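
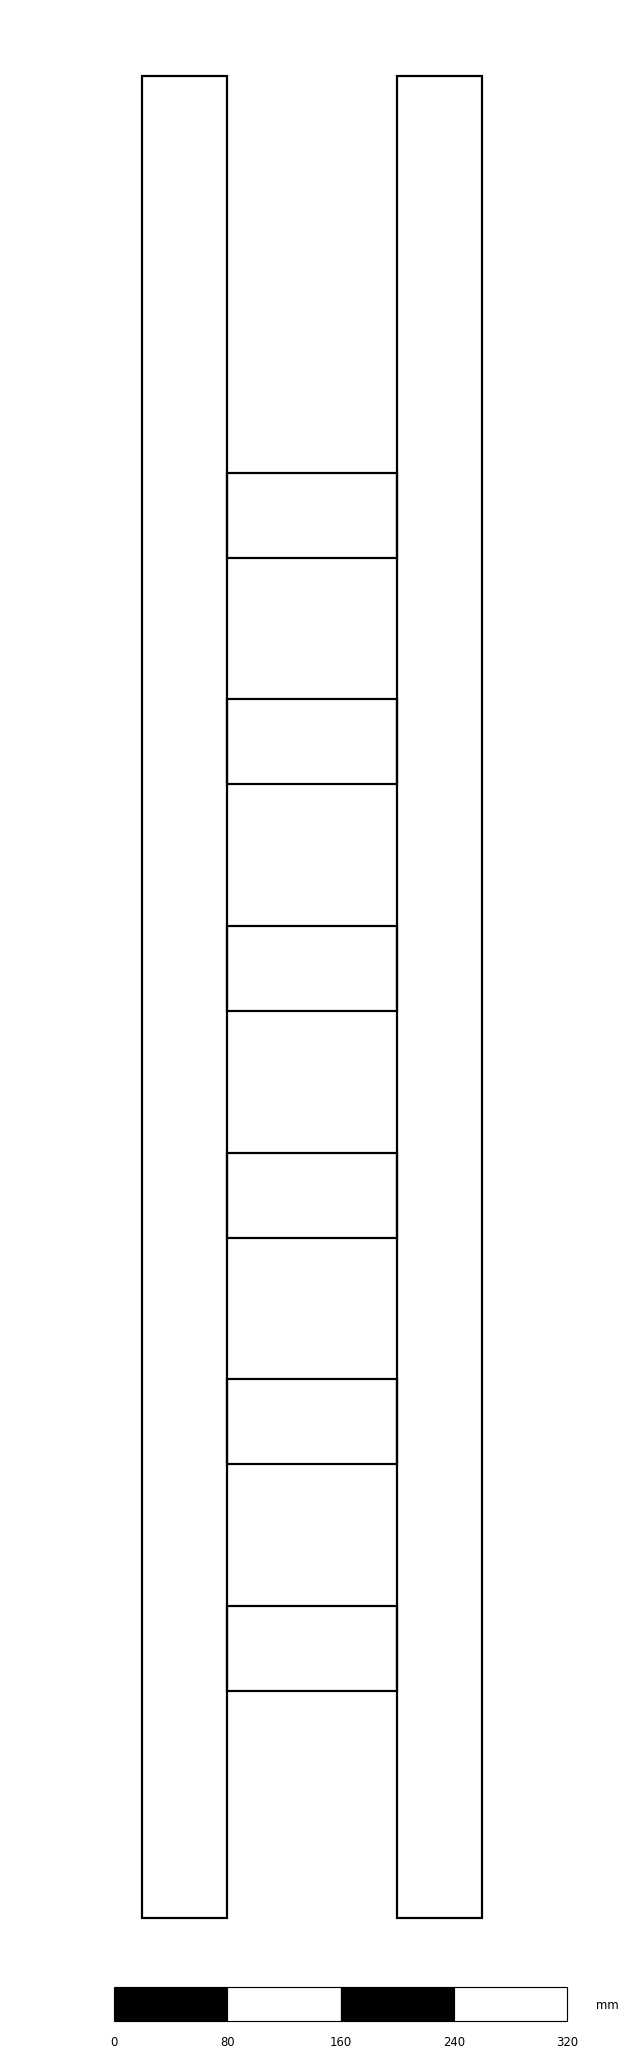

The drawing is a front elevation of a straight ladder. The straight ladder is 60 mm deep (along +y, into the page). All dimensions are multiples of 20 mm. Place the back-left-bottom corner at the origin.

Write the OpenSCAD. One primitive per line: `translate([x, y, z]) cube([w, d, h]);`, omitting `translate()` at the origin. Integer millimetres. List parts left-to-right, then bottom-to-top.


cube([60, 60, 1300]);
translate([60, 0, 160]) cube([120, 60, 60]);
translate([60, 0, 320]) cube([120, 60, 60]);
translate([60, 0, 480]) cube([120, 60, 60]);
translate([60, 0, 640]) cube([120, 60, 60]);
translate([60, 0, 800]) cube([120, 60, 60]);
translate([60, 0, 960]) cube([120, 60, 60]);
translate([180, 0, 0]) cube([60, 60, 1300]);


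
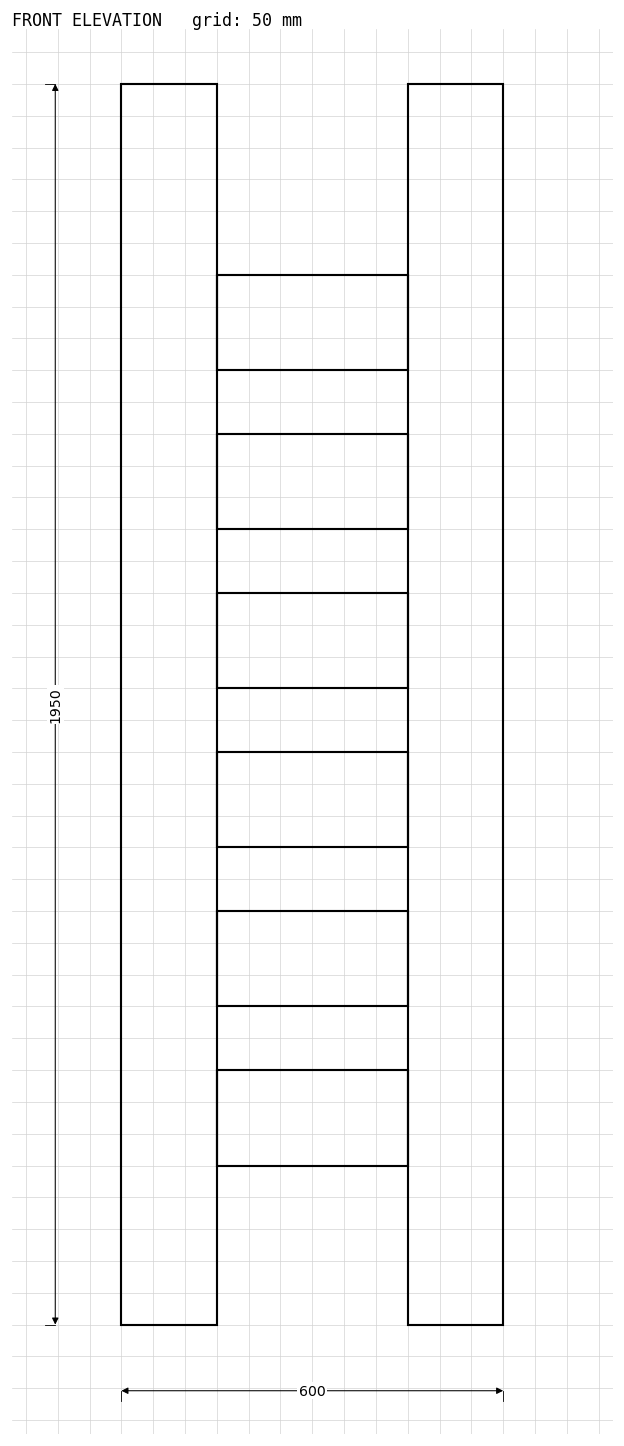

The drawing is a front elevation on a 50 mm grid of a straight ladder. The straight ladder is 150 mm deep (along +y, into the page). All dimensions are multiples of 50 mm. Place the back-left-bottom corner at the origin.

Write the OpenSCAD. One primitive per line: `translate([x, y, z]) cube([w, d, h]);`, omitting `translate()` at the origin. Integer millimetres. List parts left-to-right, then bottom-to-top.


cube([150, 150, 1950]);
translate([150, 0, 250]) cube([300, 150, 150]);
translate([150, 0, 500]) cube([300, 150, 150]);
translate([150, 0, 750]) cube([300, 150, 150]);
translate([150, 0, 1000]) cube([300, 150, 150]);
translate([150, 0, 1250]) cube([300, 150, 150]);
translate([150, 0, 1500]) cube([300, 150, 150]);
translate([450, 0, 0]) cube([150, 150, 1950]);


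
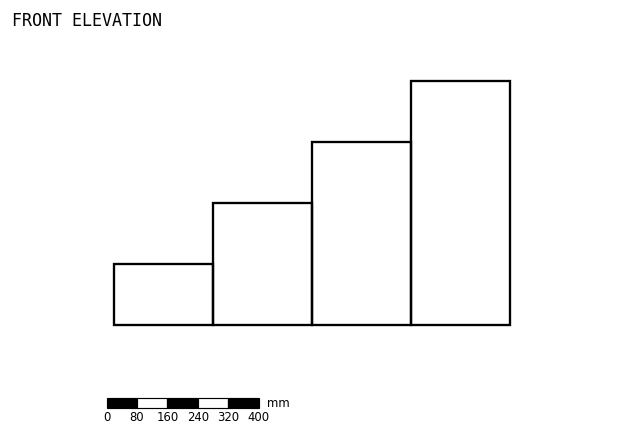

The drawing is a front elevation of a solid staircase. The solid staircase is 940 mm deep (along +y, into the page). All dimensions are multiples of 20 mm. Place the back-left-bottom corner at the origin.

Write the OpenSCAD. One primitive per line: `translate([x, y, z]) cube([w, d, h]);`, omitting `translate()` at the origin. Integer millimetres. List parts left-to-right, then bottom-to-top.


cube([260, 940, 160]);
translate([260, 0, 0]) cube([260, 940, 320]);
translate([520, 0, 0]) cube([260, 940, 480]);
translate([780, 0, 0]) cube([260, 940, 640]);


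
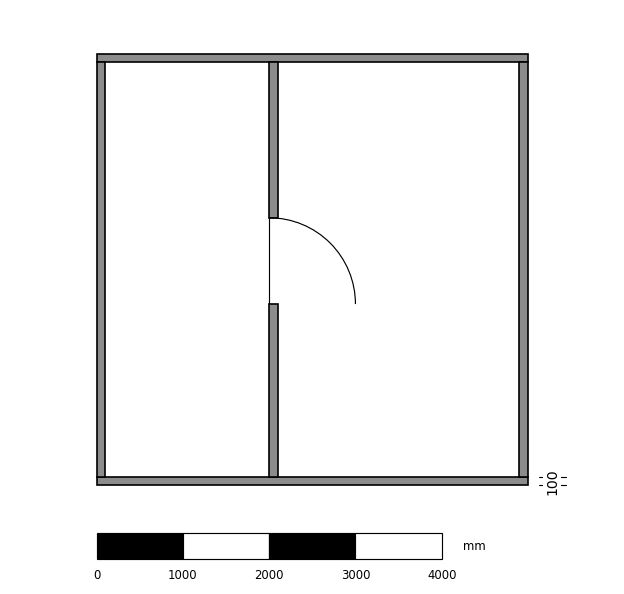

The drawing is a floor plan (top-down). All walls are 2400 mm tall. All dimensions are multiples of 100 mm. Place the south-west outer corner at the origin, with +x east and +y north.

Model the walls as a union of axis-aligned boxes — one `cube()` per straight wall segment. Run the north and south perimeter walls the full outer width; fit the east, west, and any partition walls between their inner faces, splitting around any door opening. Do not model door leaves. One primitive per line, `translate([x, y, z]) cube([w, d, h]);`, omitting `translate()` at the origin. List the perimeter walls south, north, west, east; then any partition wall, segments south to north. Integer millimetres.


cube([5000, 100, 2400]);
translate([0, 4900, 0]) cube([5000, 100, 2400]);
translate([0, 100, 0]) cube([100, 4800, 2400]);
translate([4900, 100, 0]) cube([100, 4800, 2400]);
translate([2000, 100, 0]) cube([100, 2000, 2400]);
translate([2000, 3100, 0]) cube([100, 1800, 2400]);


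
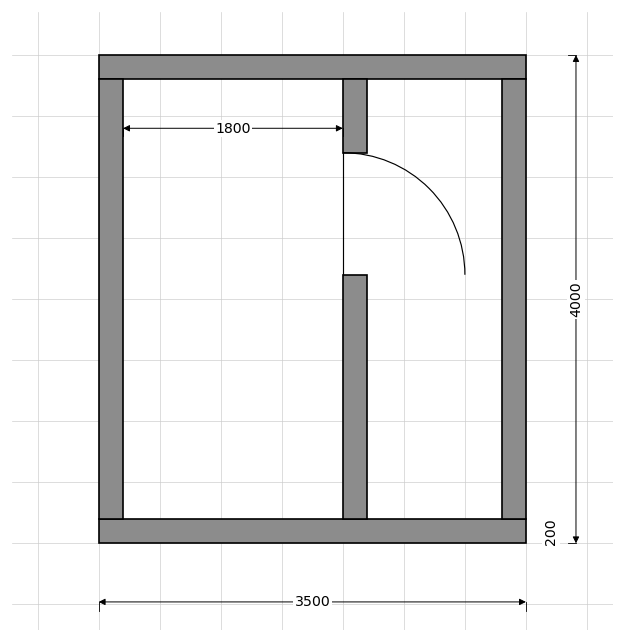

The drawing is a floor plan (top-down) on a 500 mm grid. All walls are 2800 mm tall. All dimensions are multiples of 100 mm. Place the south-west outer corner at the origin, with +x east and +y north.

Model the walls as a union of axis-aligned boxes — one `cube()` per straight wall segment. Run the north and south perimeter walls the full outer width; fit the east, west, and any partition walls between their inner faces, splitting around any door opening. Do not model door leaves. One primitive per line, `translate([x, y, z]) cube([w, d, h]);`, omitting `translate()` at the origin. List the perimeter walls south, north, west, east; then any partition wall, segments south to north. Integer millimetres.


cube([3500, 200, 2800]);
translate([0, 3800, 0]) cube([3500, 200, 2800]);
translate([0, 200, 0]) cube([200, 3600, 2800]);
translate([3300, 200, 0]) cube([200, 3600, 2800]);
translate([2000, 200, 0]) cube([200, 2000, 2800]);
translate([2000, 3200, 0]) cube([200, 600, 2800]);


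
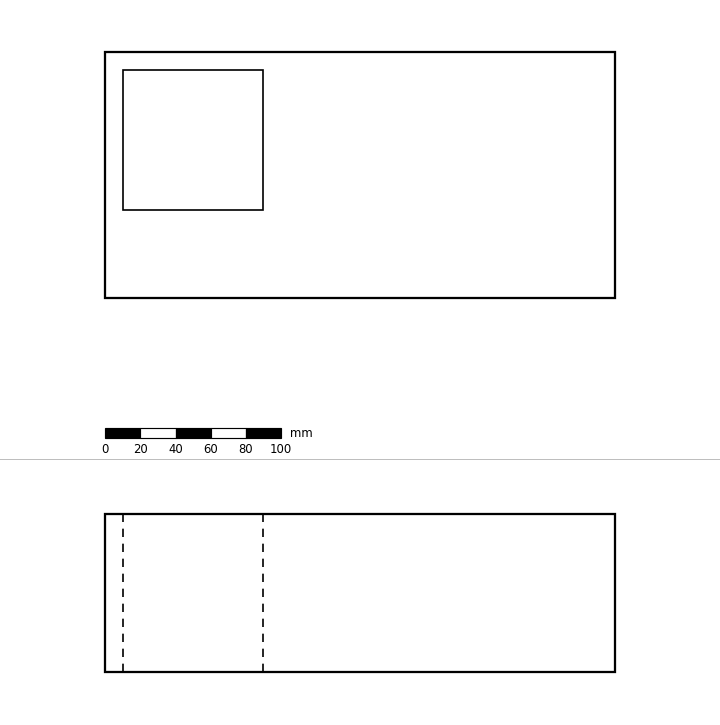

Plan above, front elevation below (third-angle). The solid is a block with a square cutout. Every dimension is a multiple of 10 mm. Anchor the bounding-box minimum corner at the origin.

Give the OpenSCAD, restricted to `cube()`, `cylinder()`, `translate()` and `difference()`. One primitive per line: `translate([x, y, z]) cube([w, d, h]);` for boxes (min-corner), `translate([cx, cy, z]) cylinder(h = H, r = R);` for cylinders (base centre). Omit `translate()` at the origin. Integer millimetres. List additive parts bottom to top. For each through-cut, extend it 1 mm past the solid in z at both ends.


difference() {
  cube([290, 140, 90]);
  translate([10, 50, -1]) cube([80, 80, 92]);
}


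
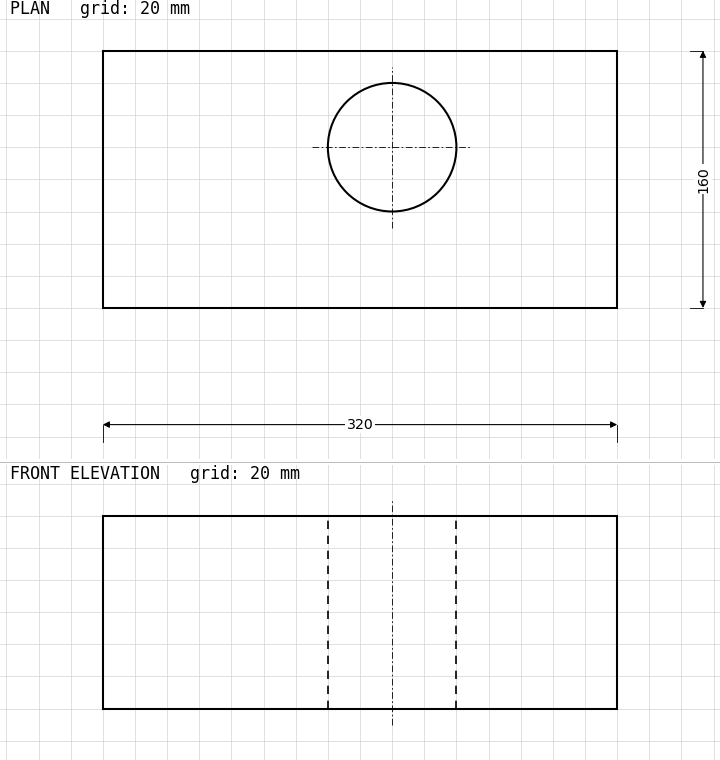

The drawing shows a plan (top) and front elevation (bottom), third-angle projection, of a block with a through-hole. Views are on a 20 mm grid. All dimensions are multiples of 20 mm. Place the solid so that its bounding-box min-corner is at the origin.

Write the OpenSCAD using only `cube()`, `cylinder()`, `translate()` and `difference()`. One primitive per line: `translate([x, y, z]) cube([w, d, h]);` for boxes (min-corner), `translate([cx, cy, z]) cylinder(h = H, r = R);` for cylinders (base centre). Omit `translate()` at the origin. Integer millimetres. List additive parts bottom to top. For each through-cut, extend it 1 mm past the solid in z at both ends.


difference() {
  cube([320, 160, 120]);
  translate([180, 100, -1]) cylinder(h = 122, r = 40);
}


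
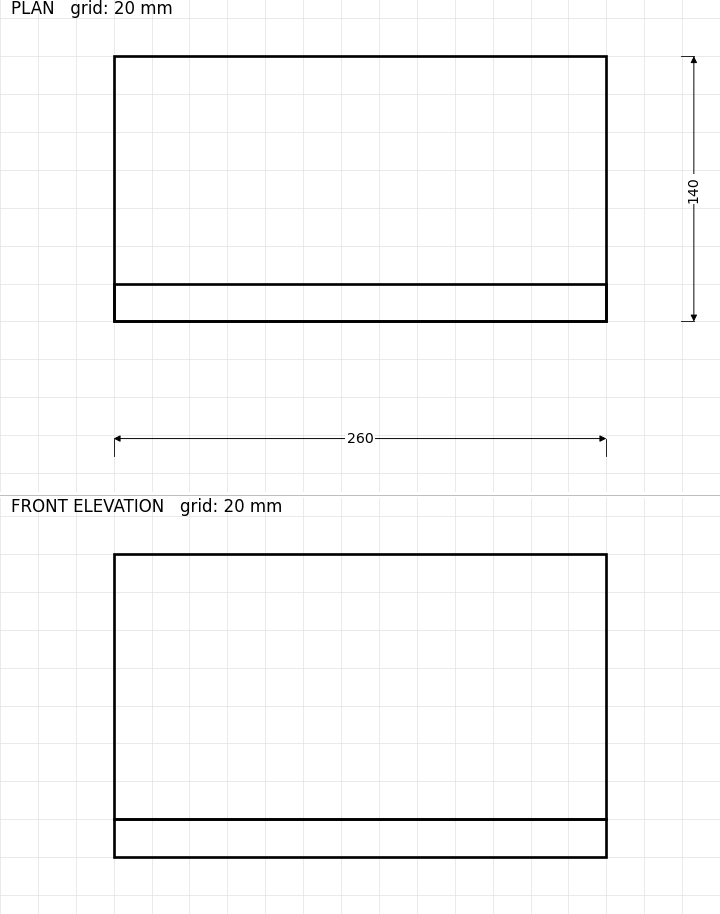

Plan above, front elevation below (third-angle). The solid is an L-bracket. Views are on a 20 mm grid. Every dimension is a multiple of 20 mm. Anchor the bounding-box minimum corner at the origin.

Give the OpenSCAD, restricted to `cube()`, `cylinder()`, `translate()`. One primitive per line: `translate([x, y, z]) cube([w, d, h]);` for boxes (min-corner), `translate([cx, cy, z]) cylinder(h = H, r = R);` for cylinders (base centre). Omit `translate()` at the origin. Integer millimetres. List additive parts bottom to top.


cube([260, 140, 20]);
translate([0, 0, 20]) cube([260, 20, 140]);


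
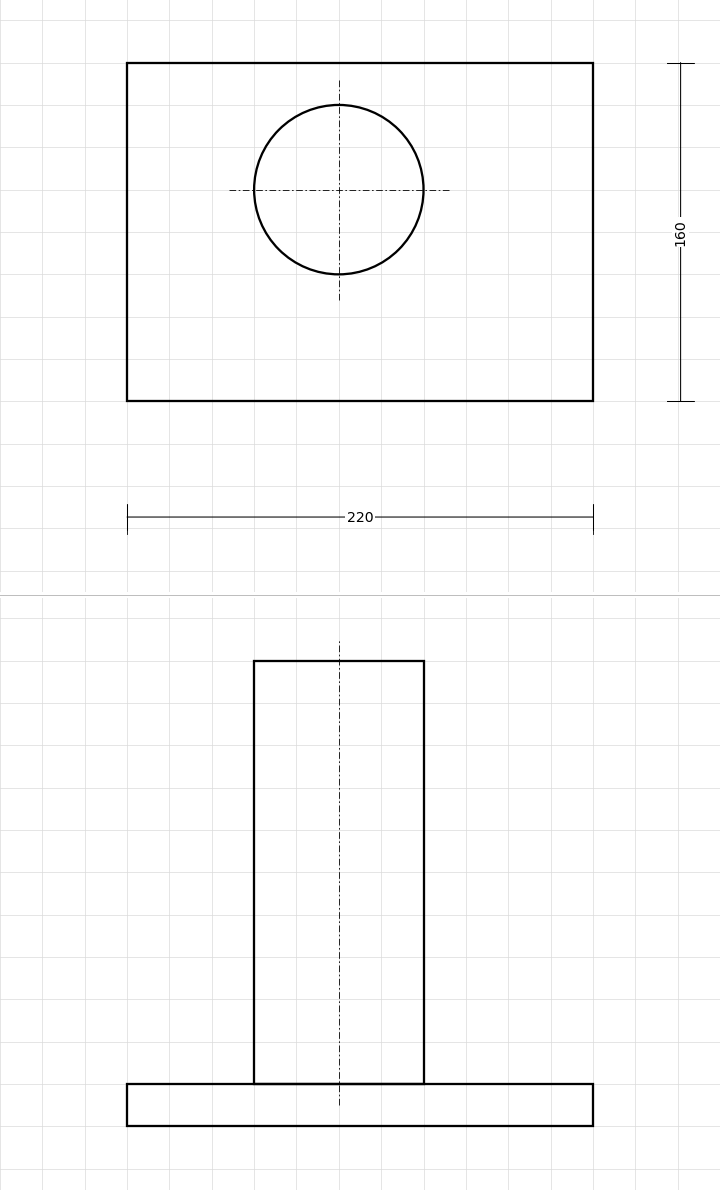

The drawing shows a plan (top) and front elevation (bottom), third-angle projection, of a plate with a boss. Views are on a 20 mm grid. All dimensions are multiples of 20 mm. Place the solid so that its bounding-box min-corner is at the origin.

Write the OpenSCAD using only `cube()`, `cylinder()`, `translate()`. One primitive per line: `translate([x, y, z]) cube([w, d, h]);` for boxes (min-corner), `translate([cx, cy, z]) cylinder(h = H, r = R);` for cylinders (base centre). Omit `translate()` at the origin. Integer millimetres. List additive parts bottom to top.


cube([220, 160, 20]);
translate([100, 100, 20]) cylinder(h = 200, r = 40);


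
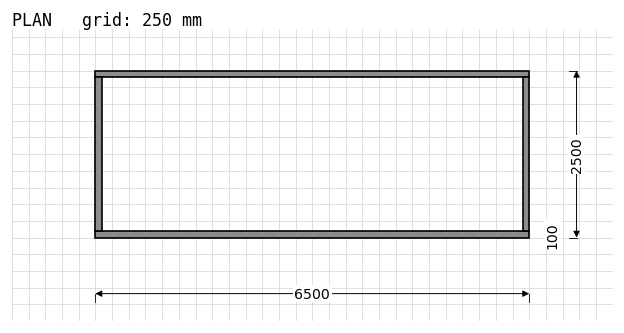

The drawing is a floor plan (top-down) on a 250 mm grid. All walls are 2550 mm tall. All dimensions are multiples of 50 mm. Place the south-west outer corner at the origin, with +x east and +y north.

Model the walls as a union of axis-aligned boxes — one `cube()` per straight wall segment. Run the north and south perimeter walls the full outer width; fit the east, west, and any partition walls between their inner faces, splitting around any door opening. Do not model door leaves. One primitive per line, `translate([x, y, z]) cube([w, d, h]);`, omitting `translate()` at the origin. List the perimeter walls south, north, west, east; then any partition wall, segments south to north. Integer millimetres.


cube([6500, 100, 2550]);
translate([0, 2400, 0]) cube([6500, 100, 2550]);
translate([0, 100, 0]) cube([100, 2300, 2550]);
translate([6400, 100, 0]) cube([100, 2300, 2550]);


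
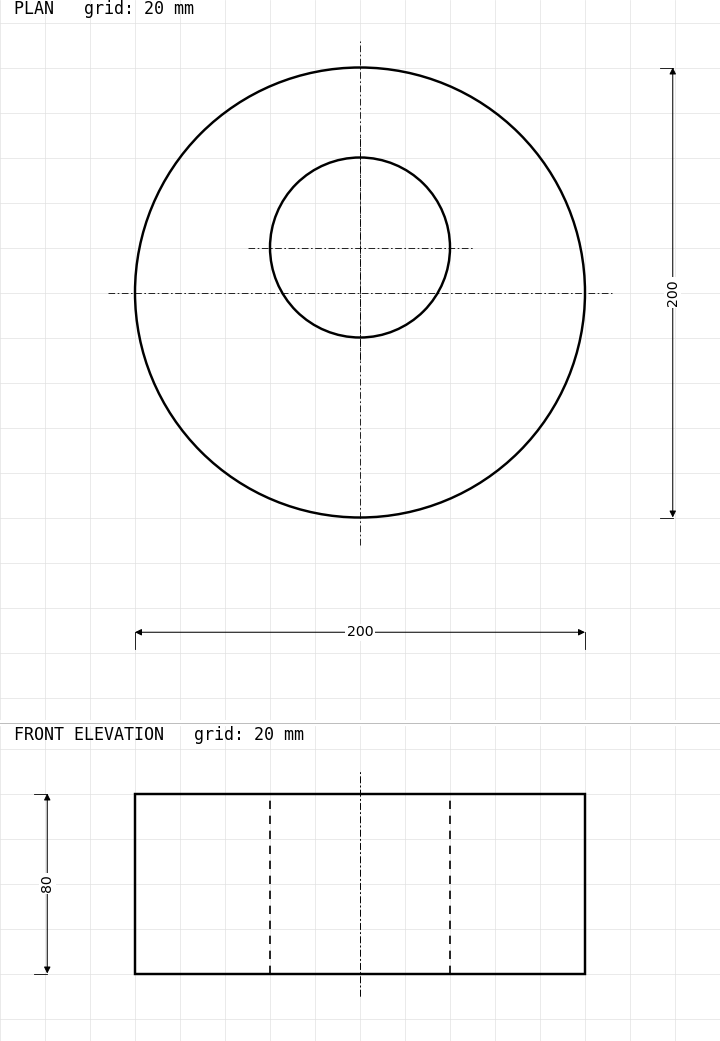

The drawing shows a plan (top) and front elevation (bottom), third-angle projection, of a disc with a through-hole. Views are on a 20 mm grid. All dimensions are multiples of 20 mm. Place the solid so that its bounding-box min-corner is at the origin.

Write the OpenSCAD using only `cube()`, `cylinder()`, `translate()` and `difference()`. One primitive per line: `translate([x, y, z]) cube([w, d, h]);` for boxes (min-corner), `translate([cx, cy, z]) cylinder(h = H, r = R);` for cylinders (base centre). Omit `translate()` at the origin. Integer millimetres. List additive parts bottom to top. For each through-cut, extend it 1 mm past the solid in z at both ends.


difference() {
  translate([100, 100, 0]) cylinder(h = 80, r = 100);
  translate([100, 120, -1]) cylinder(h = 82, r = 40);
}


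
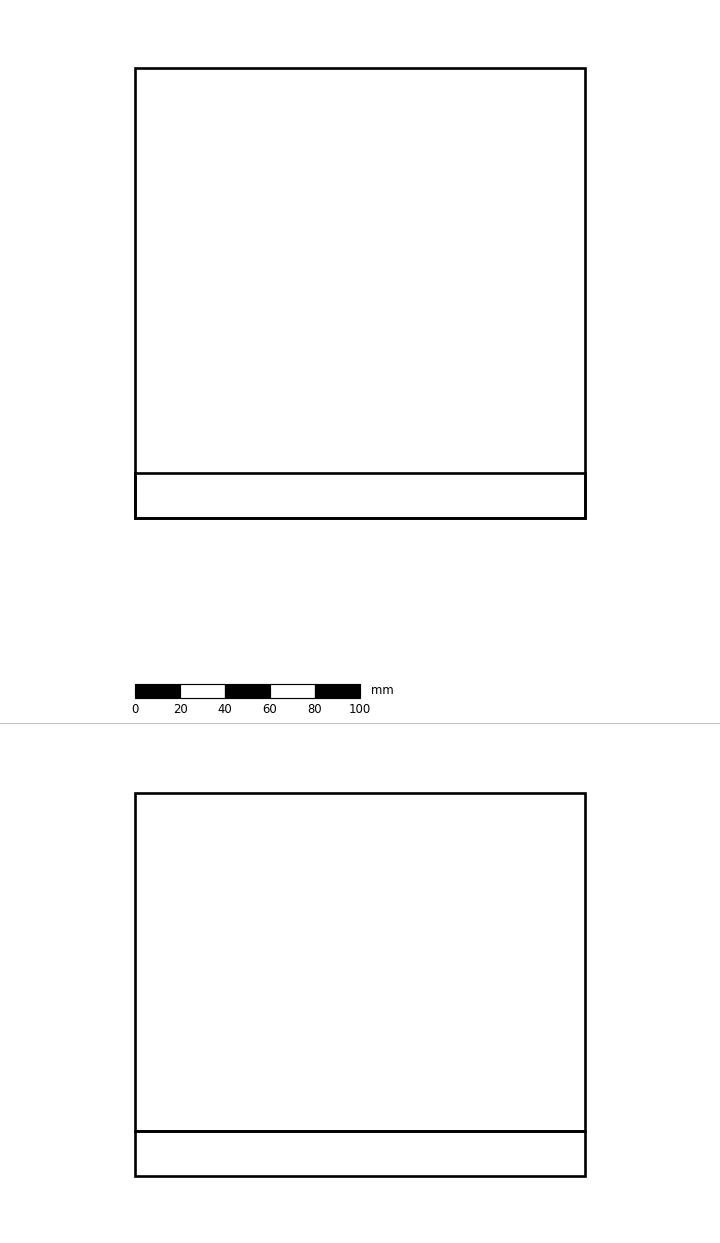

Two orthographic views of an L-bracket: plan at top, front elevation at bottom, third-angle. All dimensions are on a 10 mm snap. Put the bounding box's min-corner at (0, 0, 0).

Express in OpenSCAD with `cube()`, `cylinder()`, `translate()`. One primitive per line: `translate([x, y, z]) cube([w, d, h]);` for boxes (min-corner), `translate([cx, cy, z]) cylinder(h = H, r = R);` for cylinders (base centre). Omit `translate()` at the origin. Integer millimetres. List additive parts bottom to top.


cube([200, 200, 20]);
translate([0, 0, 20]) cube([200, 20, 150]);


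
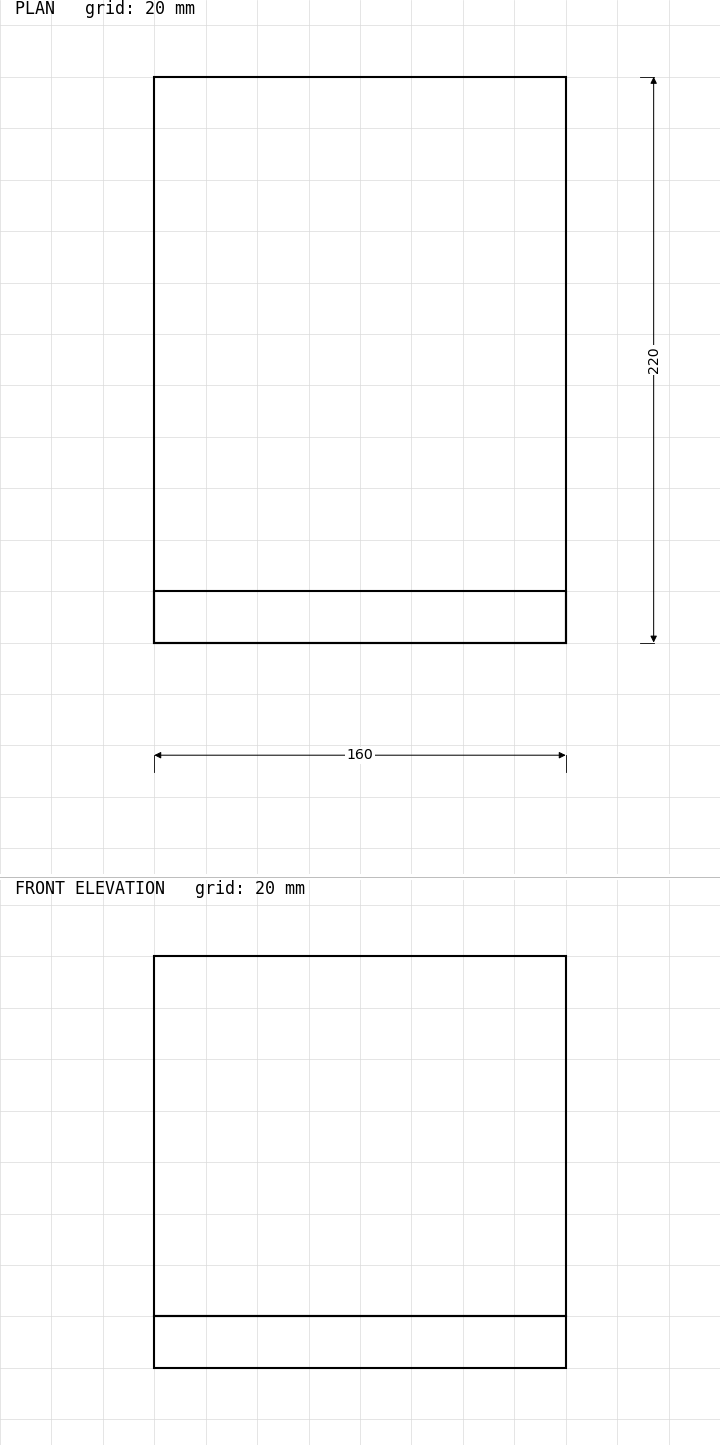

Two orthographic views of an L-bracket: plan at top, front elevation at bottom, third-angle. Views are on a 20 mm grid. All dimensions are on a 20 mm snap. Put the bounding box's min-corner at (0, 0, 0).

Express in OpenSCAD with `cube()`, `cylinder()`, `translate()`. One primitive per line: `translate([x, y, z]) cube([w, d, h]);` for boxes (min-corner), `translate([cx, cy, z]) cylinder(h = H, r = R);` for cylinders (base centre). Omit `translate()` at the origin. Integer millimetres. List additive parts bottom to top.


cube([160, 220, 20]);
translate([0, 0, 20]) cube([160, 20, 140]);


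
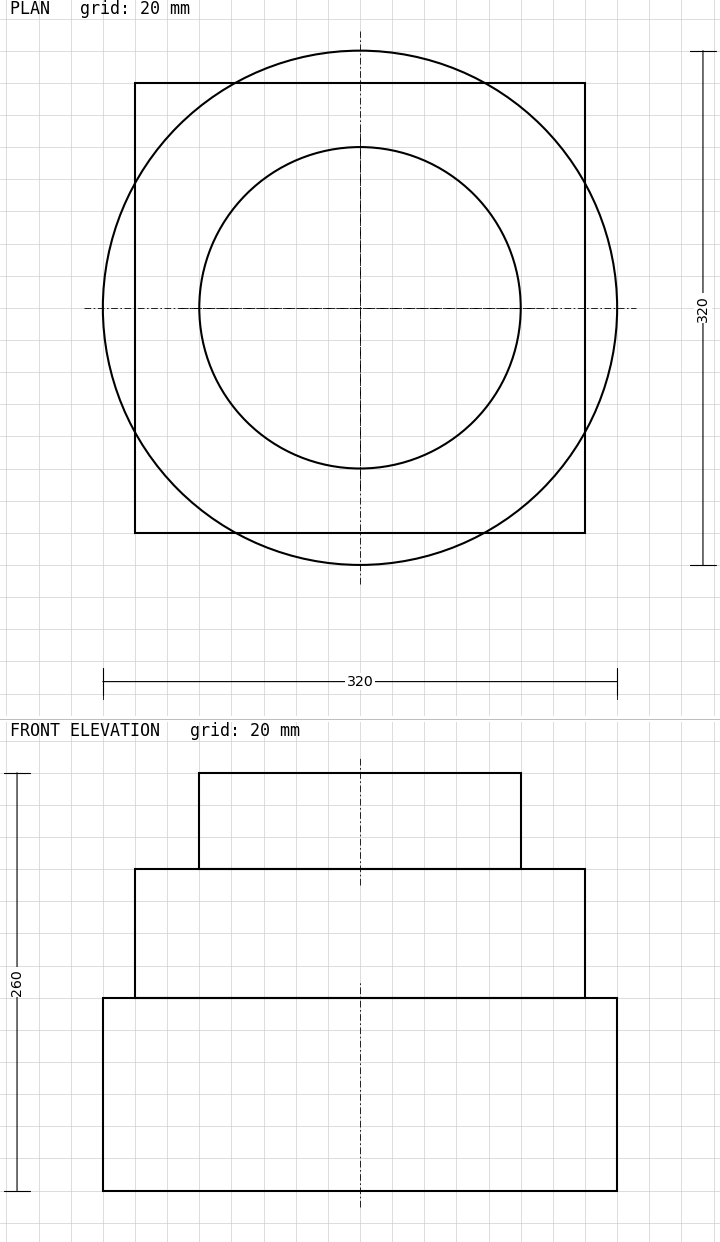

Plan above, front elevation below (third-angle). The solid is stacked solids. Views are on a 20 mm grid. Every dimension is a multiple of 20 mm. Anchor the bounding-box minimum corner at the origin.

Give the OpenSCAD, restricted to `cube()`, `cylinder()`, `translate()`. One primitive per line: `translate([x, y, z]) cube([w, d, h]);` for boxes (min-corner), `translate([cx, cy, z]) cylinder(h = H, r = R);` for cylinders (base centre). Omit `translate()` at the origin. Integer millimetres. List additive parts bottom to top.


translate([160, 160, 0]) cylinder(h = 120, r = 160);
translate([20, 20, 120]) cube([280, 280, 80]);
translate([160, 160, 200]) cylinder(h = 60, r = 100);


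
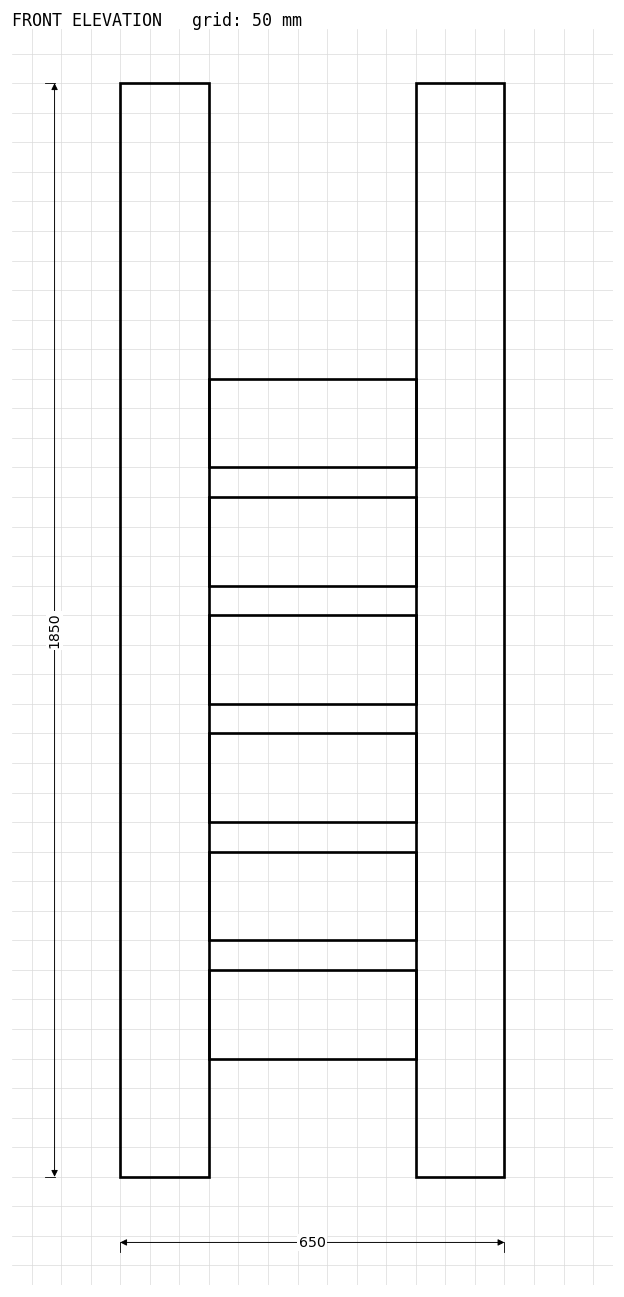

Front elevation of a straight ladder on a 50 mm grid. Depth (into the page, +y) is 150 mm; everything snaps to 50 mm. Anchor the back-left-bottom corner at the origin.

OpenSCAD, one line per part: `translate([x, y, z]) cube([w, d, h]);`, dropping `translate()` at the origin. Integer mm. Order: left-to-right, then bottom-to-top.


cube([150, 150, 1850]);
translate([150, 0, 200]) cube([350, 150, 150]);
translate([150, 0, 400]) cube([350, 150, 150]);
translate([150, 0, 600]) cube([350, 150, 150]);
translate([150, 0, 800]) cube([350, 150, 150]);
translate([150, 0, 1000]) cube([350, 150, 150]);
translate([150, 0, 1200]) cube([350, 150, 150]);
translate([500, 0, 0]) cube([150, 150, 1850]);


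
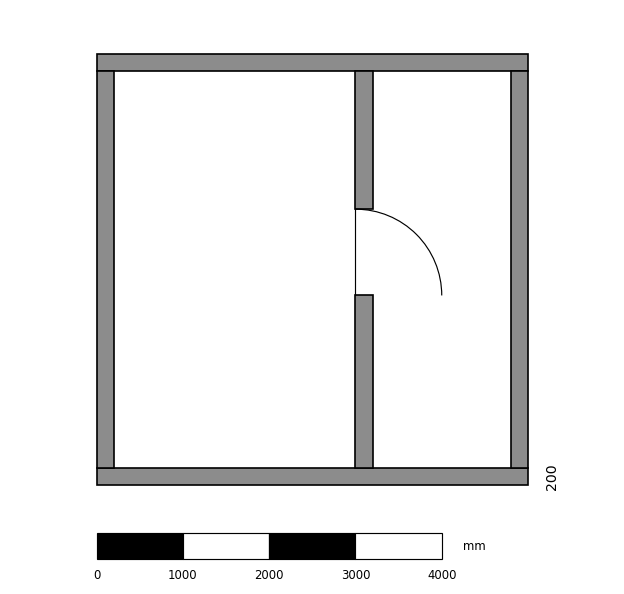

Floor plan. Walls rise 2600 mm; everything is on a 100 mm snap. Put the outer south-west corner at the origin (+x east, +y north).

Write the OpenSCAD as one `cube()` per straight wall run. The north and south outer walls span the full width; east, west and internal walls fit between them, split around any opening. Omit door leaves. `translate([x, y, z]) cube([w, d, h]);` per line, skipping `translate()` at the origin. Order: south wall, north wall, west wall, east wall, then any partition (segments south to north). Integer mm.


cube([5000, 200, 2600]);
translate([0, 4800, 0]) cube([5000, 200, 2600]);
translate([0, 200, 0]) cube([200, 4600, 2600]);
translate([4800, 200, 0]) cube([200, 4600, 2600]);
translate([3000, 200, 0]) cube([200, 2000, 2600]);
translate([3000, 3200, 0]) cube([200, 1600, 2600]);


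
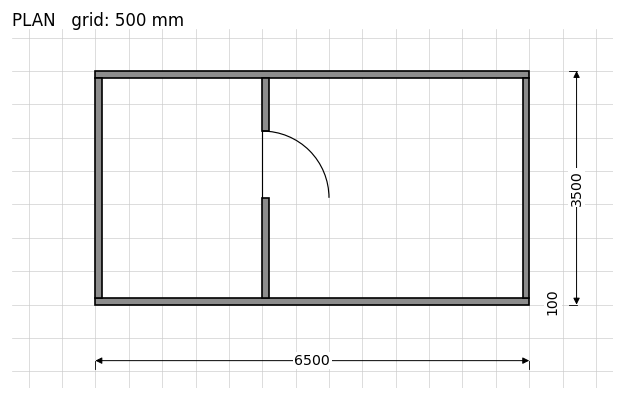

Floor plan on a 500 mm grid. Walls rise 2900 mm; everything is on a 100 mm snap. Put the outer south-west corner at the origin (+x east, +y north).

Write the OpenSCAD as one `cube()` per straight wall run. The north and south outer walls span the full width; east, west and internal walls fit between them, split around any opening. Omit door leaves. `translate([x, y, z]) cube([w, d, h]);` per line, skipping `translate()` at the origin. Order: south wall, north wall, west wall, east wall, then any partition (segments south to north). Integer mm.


cube([6500, 100, 2900]);
translate([0, 3400, 0]) cube([6500, 100, 2900]);
translate([0, 100, 0]) cube([100, 3300, 2900]);
translate([6400, 100, 0]) cube([100, 3300, 2900]);
translate([2500, 100, 0]) cube([100, 1500, 2900]);
translate([2500, 2600, 0]) cube([100, 800, 2900]);


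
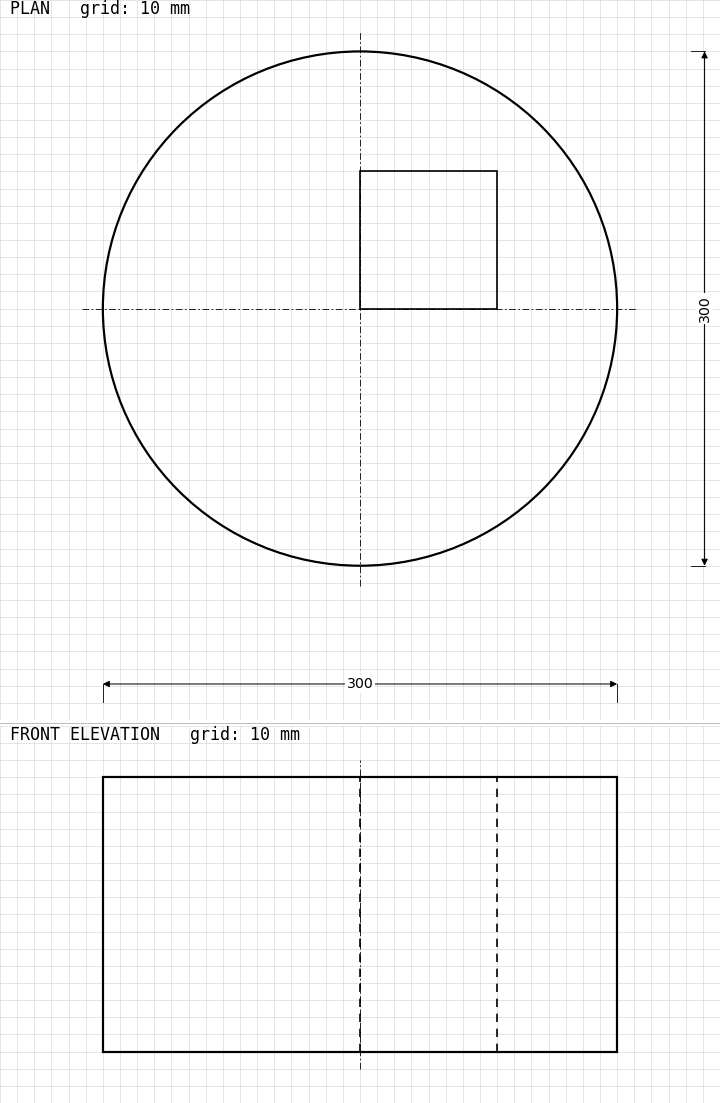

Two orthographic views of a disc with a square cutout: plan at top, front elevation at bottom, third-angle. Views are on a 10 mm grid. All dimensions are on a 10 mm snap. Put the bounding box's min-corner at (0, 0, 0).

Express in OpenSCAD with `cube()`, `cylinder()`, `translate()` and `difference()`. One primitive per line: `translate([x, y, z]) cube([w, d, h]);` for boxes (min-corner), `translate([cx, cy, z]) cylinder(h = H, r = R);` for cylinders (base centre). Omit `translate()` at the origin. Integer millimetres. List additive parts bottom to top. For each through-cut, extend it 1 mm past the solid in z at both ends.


difference() {
  translate([150, 150, 0]) cylinder(h = 160, r = 150);
  translate([150, 150, -1]) cube([80, 80, 162]);
}


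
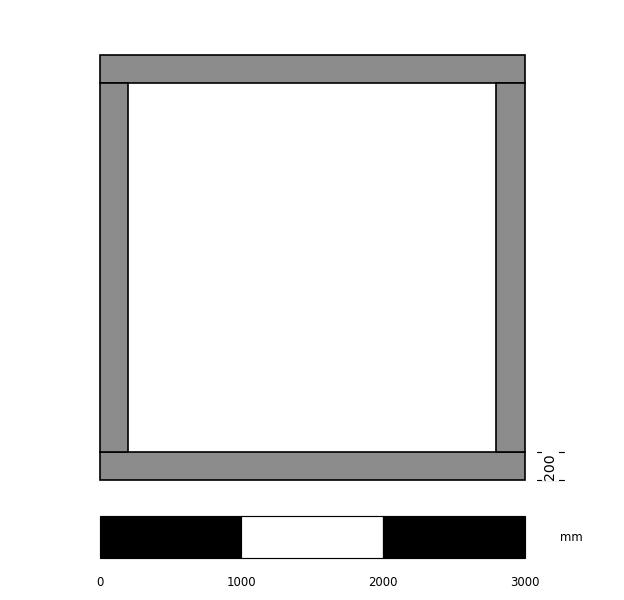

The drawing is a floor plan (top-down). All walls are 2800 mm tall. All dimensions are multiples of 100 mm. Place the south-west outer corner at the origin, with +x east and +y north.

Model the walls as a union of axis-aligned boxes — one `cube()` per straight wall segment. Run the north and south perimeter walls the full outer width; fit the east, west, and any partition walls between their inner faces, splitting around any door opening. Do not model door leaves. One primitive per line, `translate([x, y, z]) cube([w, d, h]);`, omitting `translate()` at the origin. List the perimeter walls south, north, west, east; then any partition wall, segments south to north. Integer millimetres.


cube([3000, 200, 2800]);
translate([0, 2800, 0]) cube([3000, 200, 2800]);
translate([0, 200, 0]) cube([200, 2600, 2800]);
translate([2800, 200, 0]) cube([200, 2600, 2800]);


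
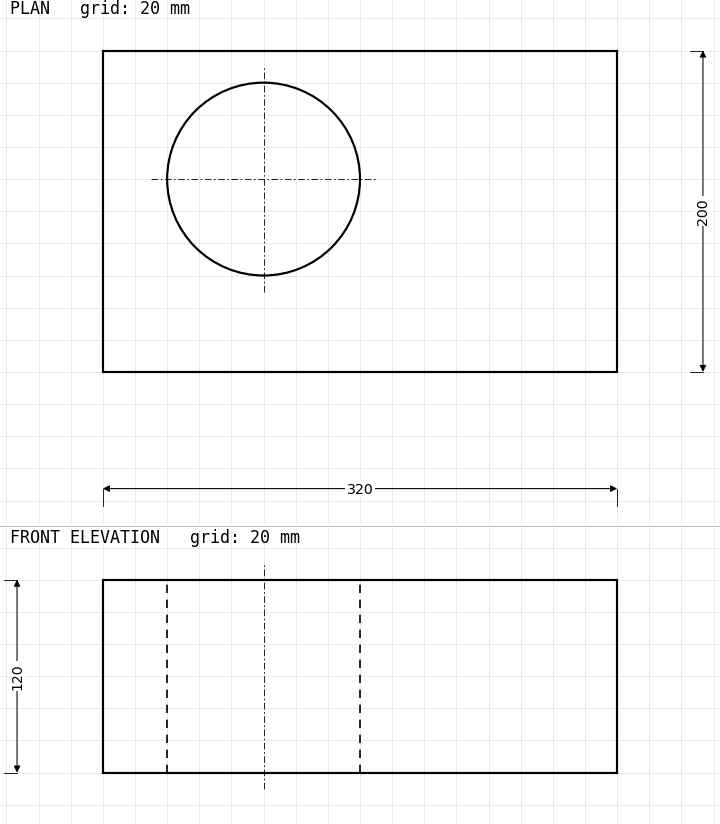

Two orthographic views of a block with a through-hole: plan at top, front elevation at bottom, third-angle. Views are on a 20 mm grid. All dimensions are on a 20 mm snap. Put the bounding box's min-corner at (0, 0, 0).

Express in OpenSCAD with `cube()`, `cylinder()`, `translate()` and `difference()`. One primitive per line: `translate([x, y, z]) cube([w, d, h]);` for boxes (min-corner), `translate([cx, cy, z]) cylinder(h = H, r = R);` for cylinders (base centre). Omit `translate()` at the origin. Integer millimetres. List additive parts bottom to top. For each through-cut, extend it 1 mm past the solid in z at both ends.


difference() {
  cube([320, 200, 120]);
  translate([100, 120, -1]) cylinder(h = 122, r = 60);
}


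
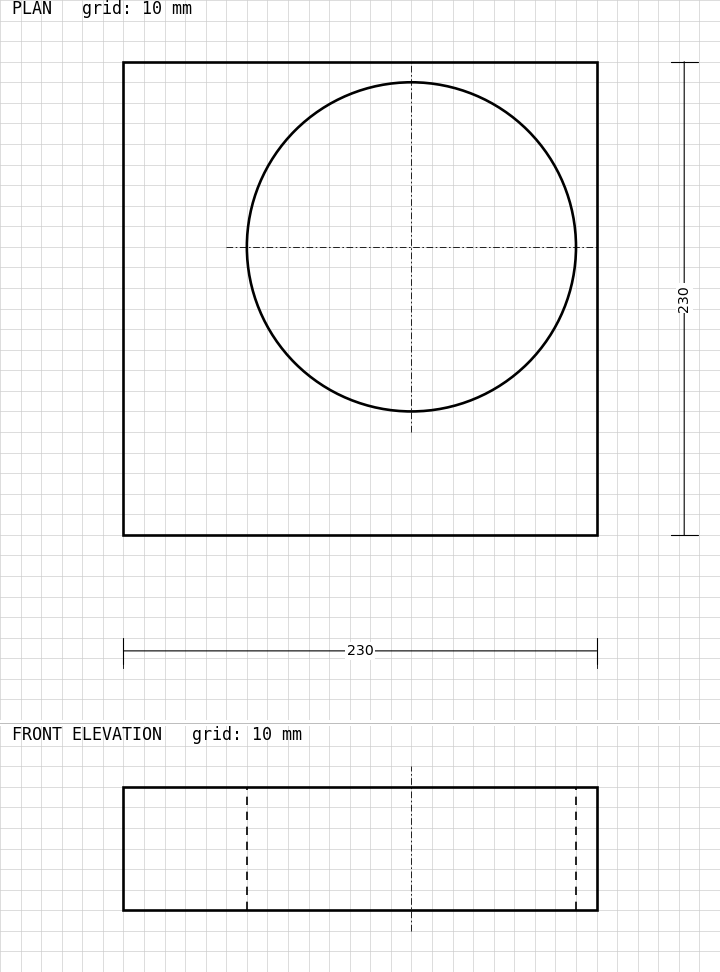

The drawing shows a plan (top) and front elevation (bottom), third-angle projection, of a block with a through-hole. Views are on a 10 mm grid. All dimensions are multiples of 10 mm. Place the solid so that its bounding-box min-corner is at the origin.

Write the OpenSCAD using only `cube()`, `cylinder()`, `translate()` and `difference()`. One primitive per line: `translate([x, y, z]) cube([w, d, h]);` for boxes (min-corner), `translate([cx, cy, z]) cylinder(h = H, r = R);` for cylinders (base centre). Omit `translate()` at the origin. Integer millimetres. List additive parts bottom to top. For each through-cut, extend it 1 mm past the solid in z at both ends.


difference() {
  cube([230, 230, 60]);
  translate([140, 140, -1]) cylinder(h = 62, r = 80);
}


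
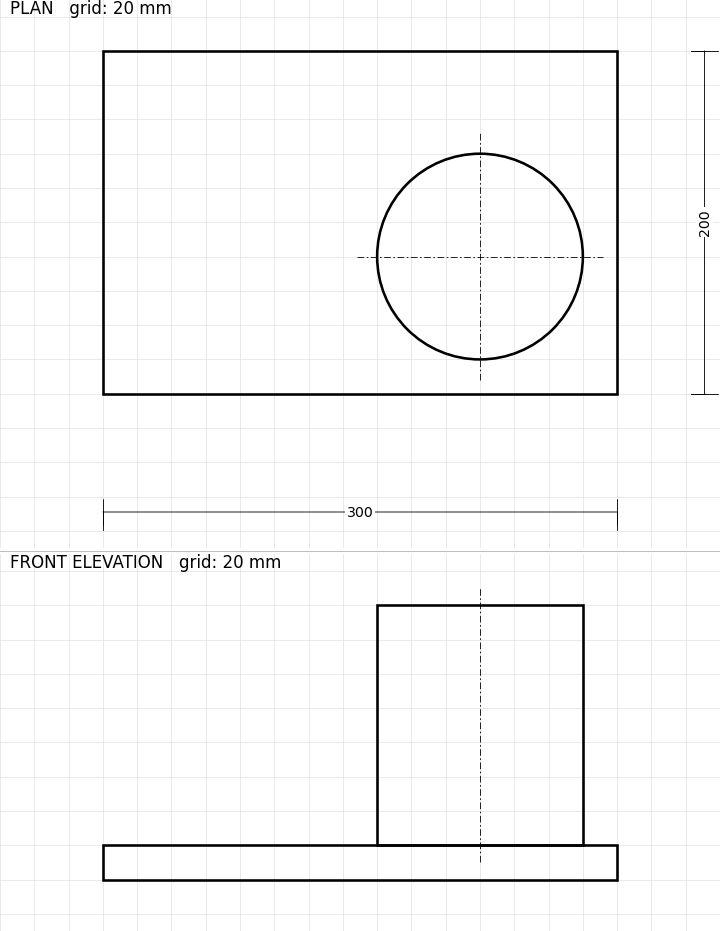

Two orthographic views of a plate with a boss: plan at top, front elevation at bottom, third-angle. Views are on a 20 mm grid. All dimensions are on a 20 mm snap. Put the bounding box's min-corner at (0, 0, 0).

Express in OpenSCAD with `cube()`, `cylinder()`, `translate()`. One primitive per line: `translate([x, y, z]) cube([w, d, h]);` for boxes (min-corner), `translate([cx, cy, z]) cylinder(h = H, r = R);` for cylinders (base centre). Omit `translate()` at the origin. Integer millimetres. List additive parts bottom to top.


cube([300, 200, 20]);
translate([220, 80, 20]) cylinder(h = 140, r = 60);


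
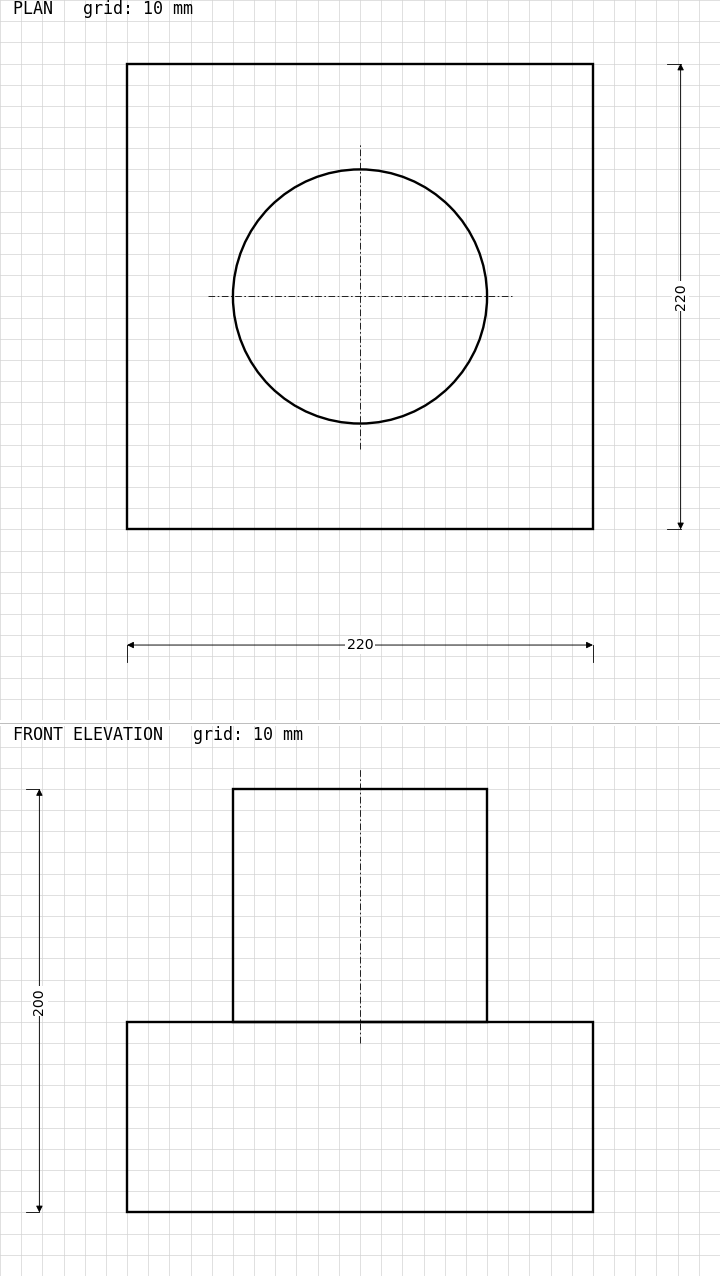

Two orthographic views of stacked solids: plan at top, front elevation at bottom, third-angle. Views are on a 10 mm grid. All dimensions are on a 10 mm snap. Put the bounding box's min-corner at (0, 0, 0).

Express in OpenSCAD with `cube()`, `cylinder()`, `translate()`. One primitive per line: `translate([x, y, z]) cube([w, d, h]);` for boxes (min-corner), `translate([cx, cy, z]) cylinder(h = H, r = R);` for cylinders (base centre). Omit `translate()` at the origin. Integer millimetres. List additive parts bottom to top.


cube([220, 220, 90]);
translate([110, 110, 90]) cylinder(h = 110, r = 60);


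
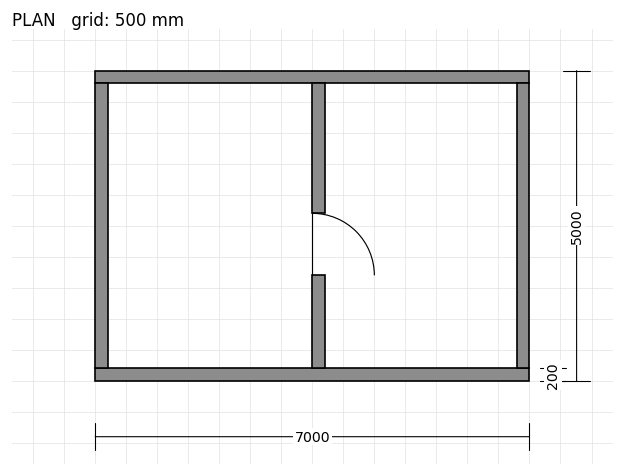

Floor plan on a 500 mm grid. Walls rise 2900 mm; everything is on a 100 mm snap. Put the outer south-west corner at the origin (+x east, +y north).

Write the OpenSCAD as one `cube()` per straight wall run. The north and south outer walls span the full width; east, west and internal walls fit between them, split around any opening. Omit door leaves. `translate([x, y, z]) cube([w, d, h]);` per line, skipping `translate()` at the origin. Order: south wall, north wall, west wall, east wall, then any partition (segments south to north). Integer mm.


cube([7000, 200, 2900]);
translate([0, 4800, 0]) cube([7000, 200, 2900]);
translate([0, 200, 0]) cube([200, 4600, 2900]);
translate([6800, 200, 0]) cube([200, 4600, 2900]);
translate([3500, 200, 0]) cube([200, 1500, 2900]);
translate([3500, 2700, 0]) cube([200, 2100, 2900]);


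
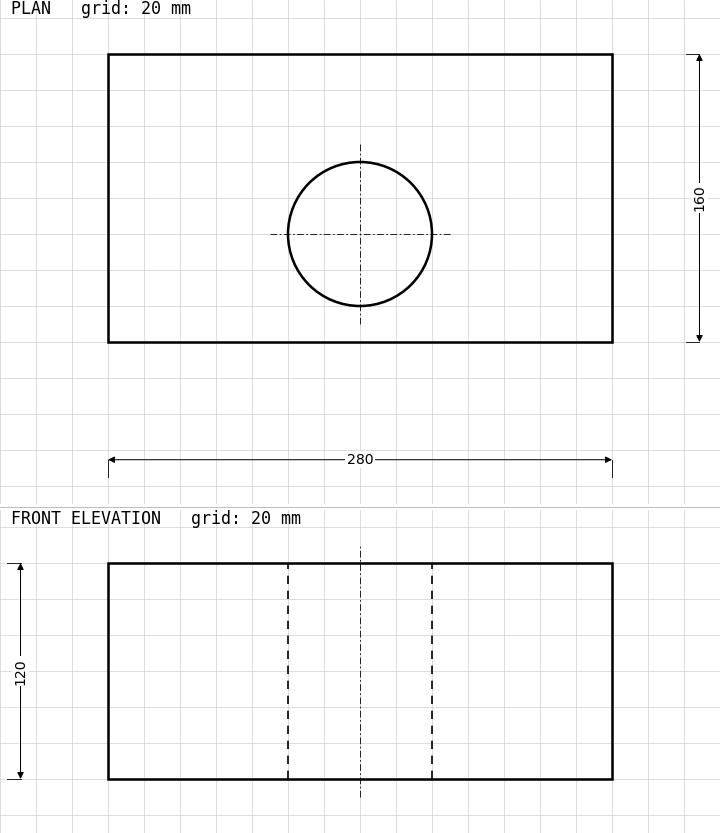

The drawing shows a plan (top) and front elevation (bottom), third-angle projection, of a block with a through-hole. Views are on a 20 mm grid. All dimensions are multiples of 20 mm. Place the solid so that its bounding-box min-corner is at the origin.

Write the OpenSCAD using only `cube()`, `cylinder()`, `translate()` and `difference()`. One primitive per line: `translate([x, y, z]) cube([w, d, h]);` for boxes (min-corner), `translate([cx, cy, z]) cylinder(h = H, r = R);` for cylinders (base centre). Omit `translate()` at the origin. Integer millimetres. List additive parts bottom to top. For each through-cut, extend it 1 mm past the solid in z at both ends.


difference() {
  cube([280, 160, 120]);
  translate([140, 60, -1]) cylinder(h = 122, r = 40);
}


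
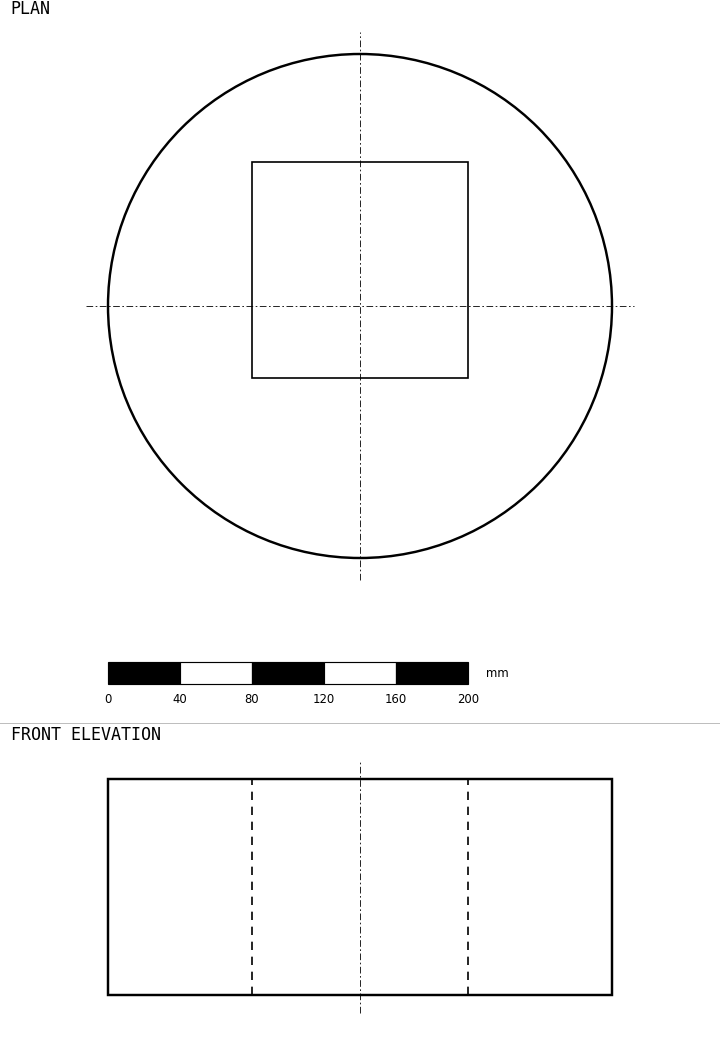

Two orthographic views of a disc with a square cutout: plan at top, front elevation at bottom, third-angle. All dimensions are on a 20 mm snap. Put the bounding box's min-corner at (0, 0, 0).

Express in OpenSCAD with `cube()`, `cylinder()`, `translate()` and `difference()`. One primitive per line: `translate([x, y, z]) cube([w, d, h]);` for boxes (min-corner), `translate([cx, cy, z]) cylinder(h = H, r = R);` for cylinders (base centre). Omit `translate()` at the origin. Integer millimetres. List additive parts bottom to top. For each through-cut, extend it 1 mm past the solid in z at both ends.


difference() {
  translate([140, 140, 0]) cylinder(h = 120, r = 140);
  translate([80, 100, -1]) cube([120, 120, 122]);
}


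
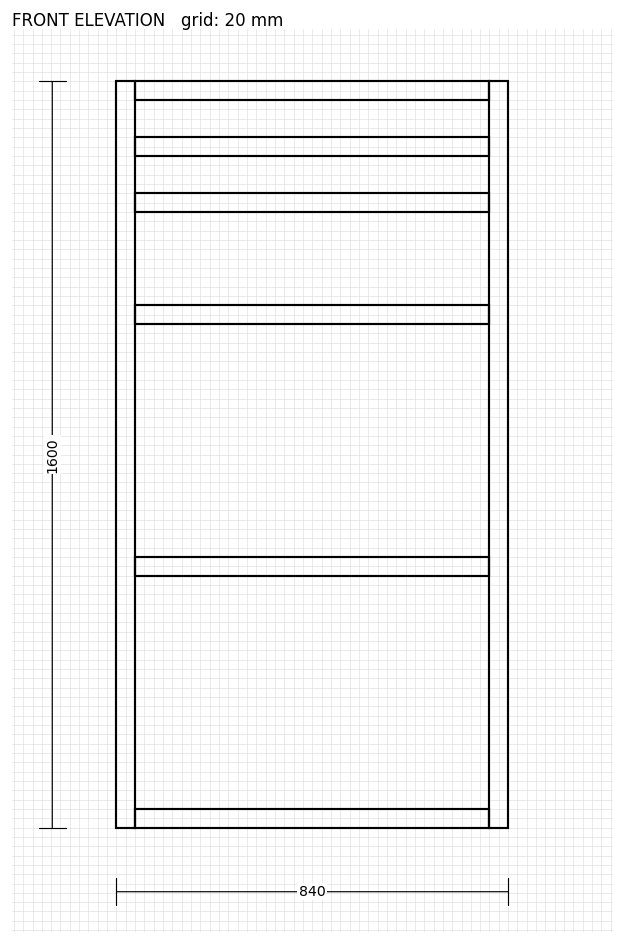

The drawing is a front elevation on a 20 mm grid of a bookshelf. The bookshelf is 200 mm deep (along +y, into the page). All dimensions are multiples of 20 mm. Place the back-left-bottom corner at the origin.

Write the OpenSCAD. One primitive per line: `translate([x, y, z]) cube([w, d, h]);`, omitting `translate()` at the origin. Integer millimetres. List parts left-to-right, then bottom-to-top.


cube([40, 200, 1600]);
translate([40, 0, 0]) cube([760, 200, 40]);
translate([40, 0, 540]) cube([760, 200, 40]);
translate([40, 0, 1080]) cube([760, 200, 40]);
translate([40, 0, 1320]) cube([760, 200, 40]);
translate([40, 0, 1440]) cube([760, 200, 40]);
translate([40, 0, 1560]) cube([760, 200, 40]);
translate([800, 0, 0]) cube([40, 200, 1600]);


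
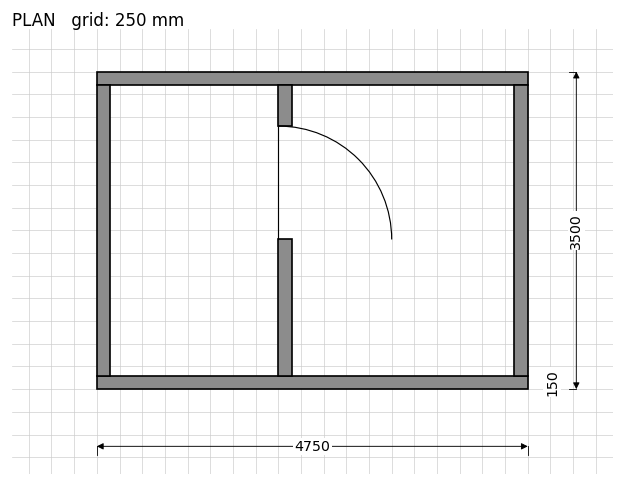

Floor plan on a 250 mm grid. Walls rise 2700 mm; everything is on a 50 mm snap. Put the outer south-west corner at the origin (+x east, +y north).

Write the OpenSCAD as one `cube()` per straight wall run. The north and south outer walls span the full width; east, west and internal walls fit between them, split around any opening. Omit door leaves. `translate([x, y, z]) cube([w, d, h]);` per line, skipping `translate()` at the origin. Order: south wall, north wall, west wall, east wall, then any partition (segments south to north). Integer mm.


cube([4750, 150, 2700]);
translate([0, 3350, 0]) cube([4750, 150, 2700]);
translate([0, 150, 0]) cube([150, 3200, 2700]);
translate([4600, 150, 0]) cube([150, 3200, 2700]);
translate([2000, 150, 0]) cube([150, 1500, 2700]);
translate([2000, 2900, 0]) cube([150, 450, 2700]);


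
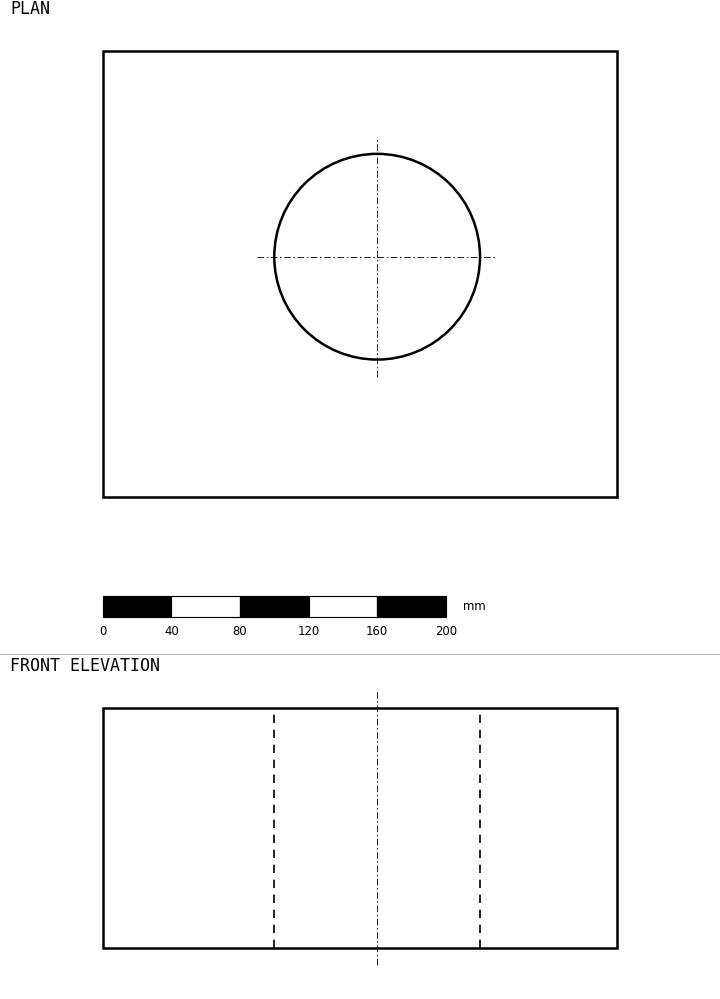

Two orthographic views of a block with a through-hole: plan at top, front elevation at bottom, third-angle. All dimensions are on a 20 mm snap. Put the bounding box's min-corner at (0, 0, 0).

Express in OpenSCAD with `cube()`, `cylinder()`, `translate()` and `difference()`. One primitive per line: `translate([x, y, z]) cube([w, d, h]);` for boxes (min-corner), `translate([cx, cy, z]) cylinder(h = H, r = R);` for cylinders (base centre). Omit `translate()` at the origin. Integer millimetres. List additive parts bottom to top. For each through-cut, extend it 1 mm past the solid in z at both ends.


difference() {
  cube([300, 260, 140]);
  translate([160, 140, -1]) cylinder(h = 142, r = 60);
}


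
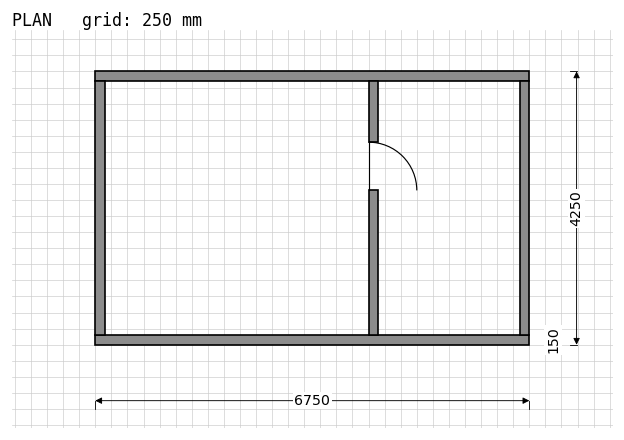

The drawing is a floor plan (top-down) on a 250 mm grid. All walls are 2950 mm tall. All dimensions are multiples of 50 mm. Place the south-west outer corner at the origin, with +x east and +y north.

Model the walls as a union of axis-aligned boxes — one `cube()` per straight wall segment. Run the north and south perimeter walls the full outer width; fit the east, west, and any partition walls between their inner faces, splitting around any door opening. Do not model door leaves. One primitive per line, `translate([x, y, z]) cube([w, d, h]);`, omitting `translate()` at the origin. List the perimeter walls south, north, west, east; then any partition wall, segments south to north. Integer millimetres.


cube([6750, 150, 2950]);
translate([0, 4100, 0]) cube([6750, 150, 2950]);
translate([0, 150, 0]) cube([150, 3950, 2950]);
translate([6600, 150, 0]) cube([150, 3950, 2950]);
translate([4250, 150, 0]) cube([150, 2250, 2950]);
translate([4250, 3150, 0]) cube([150, 950, 2950]);


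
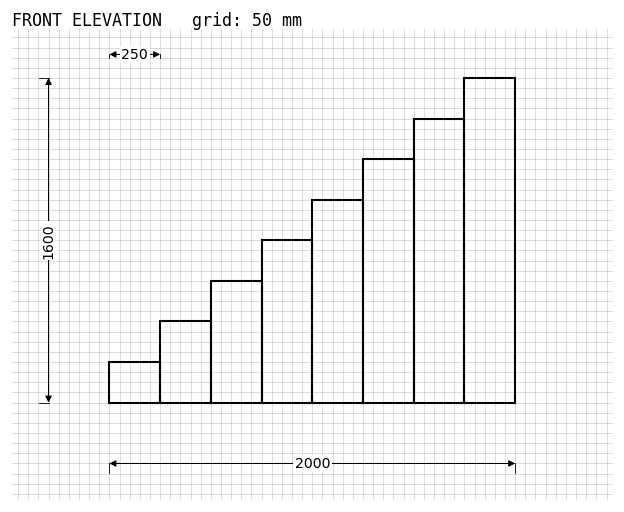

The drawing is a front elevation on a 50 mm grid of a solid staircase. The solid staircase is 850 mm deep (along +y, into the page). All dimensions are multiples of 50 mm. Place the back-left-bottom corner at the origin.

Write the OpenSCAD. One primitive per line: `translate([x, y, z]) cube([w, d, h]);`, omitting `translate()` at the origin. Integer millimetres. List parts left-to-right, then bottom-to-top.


cube([250, 850, 200]);
translate([250, 0, 0]) cube([250, 850, 400]);
translate([500, 0, 0]) cube([250, 850, 600]);
translate([750, 0, 0]) cube([250, 850, 800]);
translate([1000, 0, 0]) cube([250, 850, 1000]);
translate([1250, 0, 0]) cube([250, 850, 1200]);
translate([1500, 0, 0]) cube([250, 850, 1400]);
translate([1750, 0, 0]) cube([250, 850, 1600]);


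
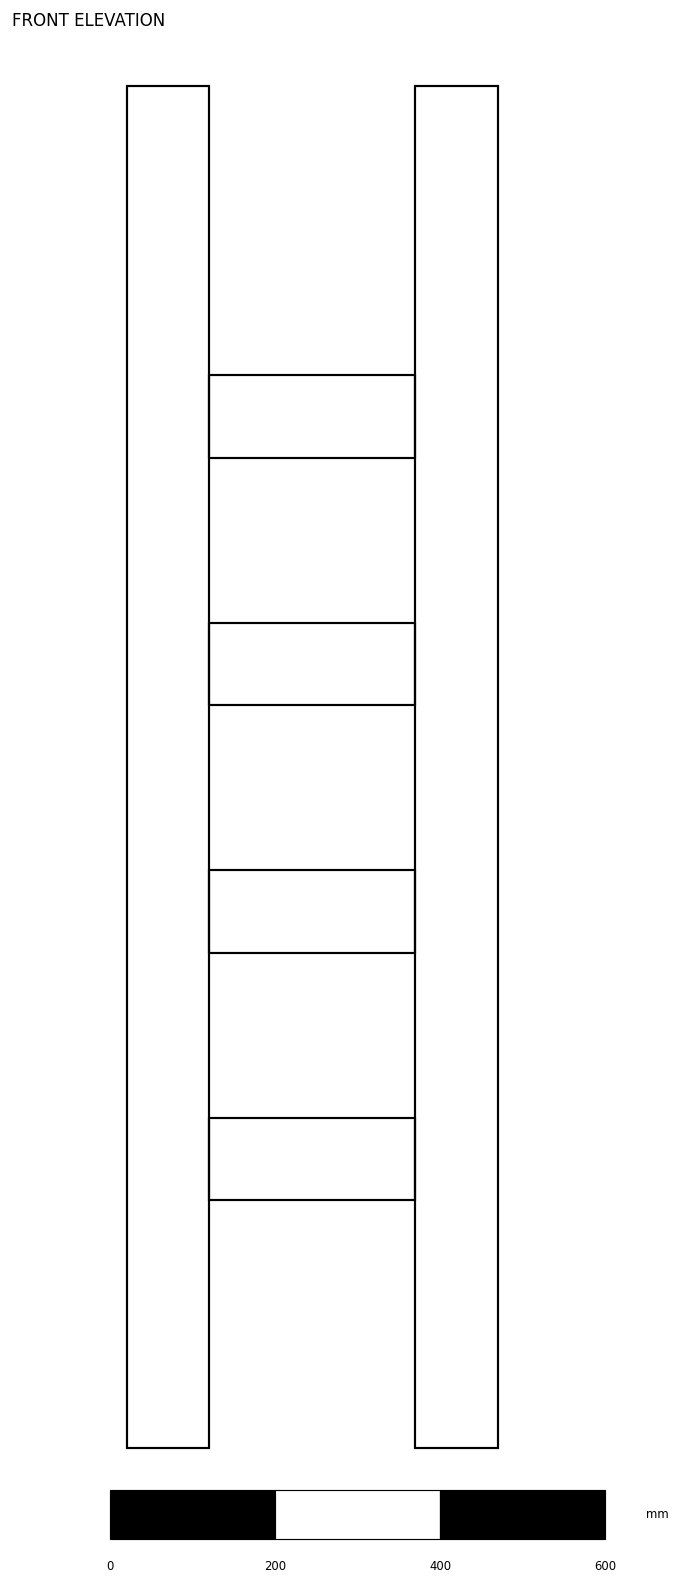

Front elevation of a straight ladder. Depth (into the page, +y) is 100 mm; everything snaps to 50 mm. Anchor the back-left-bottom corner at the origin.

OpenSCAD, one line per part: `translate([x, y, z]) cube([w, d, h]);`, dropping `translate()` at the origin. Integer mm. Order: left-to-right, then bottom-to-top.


cube([100, 100, 1650]);
translate([100, 0, 300]) cube([250, 100, 100]);
translate([100, 0, 600]) cube([250, 100, 100]);
translate([100, 0, 900]) cube([250, 100, 100]);
translate([100, 0, 1200]) cube([250, 100, 100]);
translate([350, 0, 0]) cube([100, 100, 1650]);


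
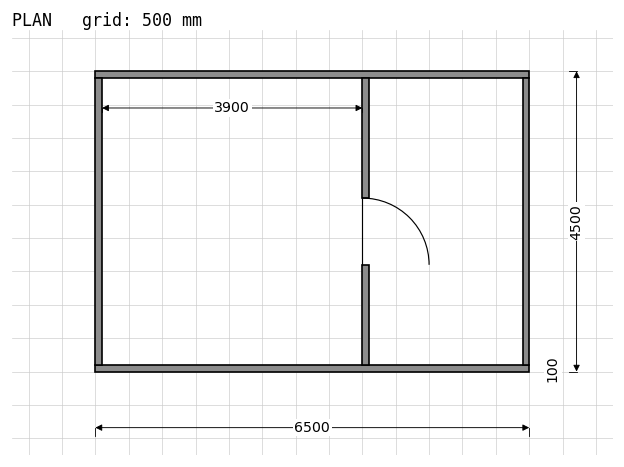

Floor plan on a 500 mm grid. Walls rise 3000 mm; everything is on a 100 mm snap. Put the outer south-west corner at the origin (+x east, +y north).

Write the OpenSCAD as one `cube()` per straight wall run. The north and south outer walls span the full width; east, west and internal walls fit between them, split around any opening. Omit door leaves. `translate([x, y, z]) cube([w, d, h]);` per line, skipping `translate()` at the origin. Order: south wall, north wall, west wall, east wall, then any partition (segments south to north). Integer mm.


cube([6500, 100, 3000]);
translate([0, 4400, 0]) cube([6500, 100, 3000]);
translate([0, 100, 0]) cube([100, 4300, 3000]);
translate([6400, 100, 0]) cube([100, 4300, 3000]);
translate([4000, 100, 0]) cube([100, 1500, 3000]);
translate([4000, 2600, 0]) cube([100, 1800, 3000]);


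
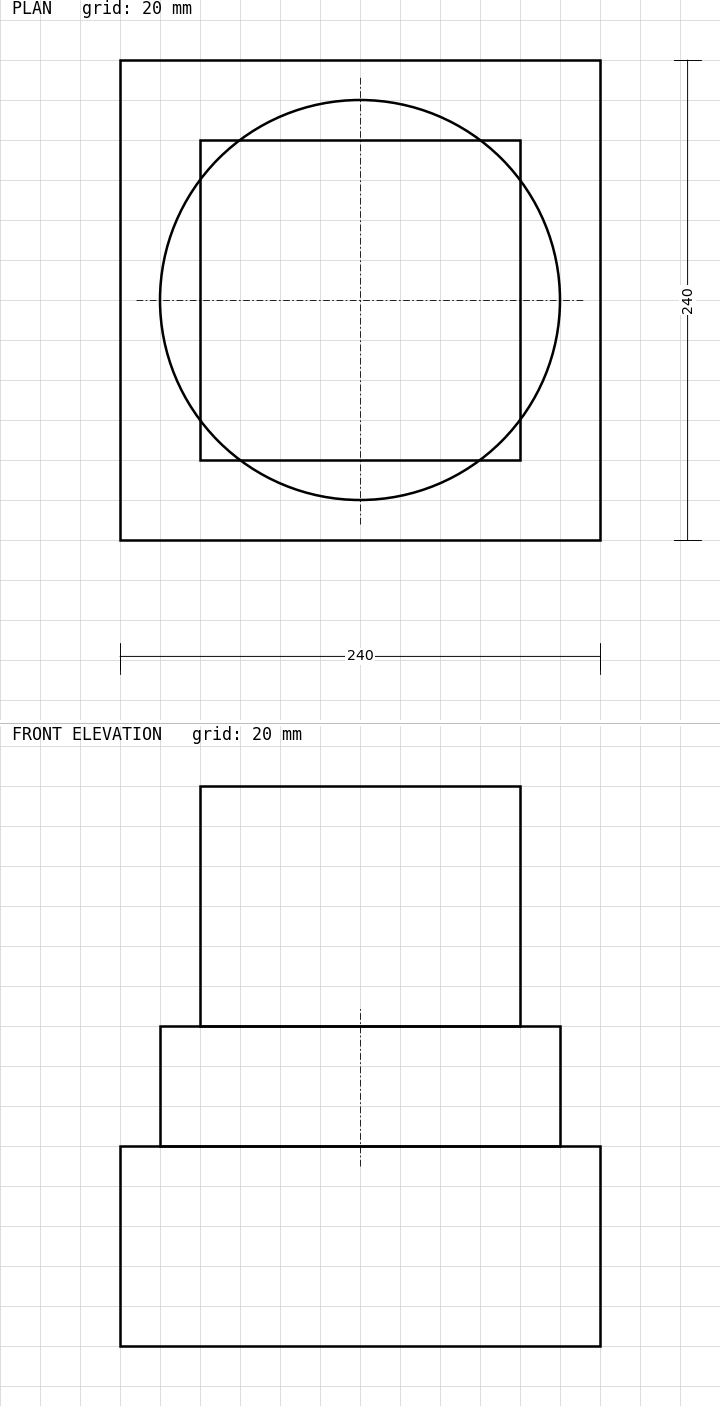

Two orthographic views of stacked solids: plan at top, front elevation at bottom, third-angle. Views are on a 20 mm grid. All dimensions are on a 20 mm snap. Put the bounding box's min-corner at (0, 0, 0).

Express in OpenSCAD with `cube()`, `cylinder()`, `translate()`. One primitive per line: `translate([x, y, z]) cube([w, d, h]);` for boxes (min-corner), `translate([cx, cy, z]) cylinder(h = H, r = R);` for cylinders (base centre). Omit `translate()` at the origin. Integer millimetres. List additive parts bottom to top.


cube([240, 240, 100]);
translate([120, 120, 100]) cylinder(h = 60, r = 100);
translate([40, 40, 160]) cube([160, 160, 120]);


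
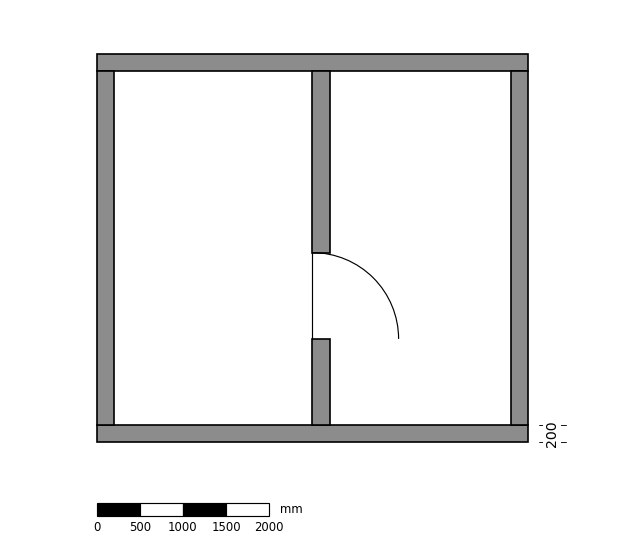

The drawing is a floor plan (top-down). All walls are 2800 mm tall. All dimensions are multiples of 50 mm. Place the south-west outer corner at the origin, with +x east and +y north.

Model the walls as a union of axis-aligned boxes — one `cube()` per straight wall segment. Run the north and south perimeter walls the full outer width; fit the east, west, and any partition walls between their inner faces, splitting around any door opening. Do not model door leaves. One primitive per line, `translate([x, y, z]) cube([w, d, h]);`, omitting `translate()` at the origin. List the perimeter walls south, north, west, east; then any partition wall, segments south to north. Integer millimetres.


cube([5000, 200, 2800]);
translate([0, 4300, 0]) cube([5000, 200, 2800]);
translate([0, 200, 0]) cube([200, 4100, 2800]);
translate([4800, 200, 0]) cube([200, 4100, 2800]);
translate([2500, 200, 0]) cube([200, 1000, 2800]);
translate([2500, 2200, 0]) cube([200, 2100, 2800]);
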